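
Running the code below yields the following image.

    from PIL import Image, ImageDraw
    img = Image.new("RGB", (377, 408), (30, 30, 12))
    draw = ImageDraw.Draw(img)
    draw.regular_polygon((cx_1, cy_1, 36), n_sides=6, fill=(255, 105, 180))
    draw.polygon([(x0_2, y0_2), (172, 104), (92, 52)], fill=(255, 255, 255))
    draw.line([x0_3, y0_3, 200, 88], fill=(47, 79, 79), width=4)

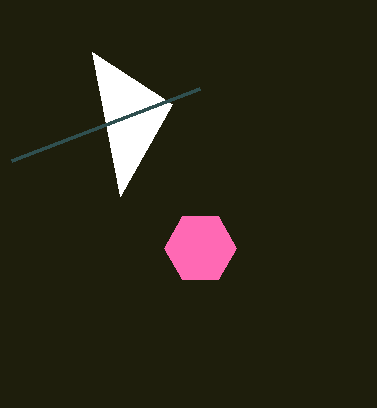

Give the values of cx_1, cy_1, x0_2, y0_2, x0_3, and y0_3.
cx_1 = 200, cy_1 = 248, x0_2 = 120, y0_2 = 196, x0_3 = 12, y0_3 = 160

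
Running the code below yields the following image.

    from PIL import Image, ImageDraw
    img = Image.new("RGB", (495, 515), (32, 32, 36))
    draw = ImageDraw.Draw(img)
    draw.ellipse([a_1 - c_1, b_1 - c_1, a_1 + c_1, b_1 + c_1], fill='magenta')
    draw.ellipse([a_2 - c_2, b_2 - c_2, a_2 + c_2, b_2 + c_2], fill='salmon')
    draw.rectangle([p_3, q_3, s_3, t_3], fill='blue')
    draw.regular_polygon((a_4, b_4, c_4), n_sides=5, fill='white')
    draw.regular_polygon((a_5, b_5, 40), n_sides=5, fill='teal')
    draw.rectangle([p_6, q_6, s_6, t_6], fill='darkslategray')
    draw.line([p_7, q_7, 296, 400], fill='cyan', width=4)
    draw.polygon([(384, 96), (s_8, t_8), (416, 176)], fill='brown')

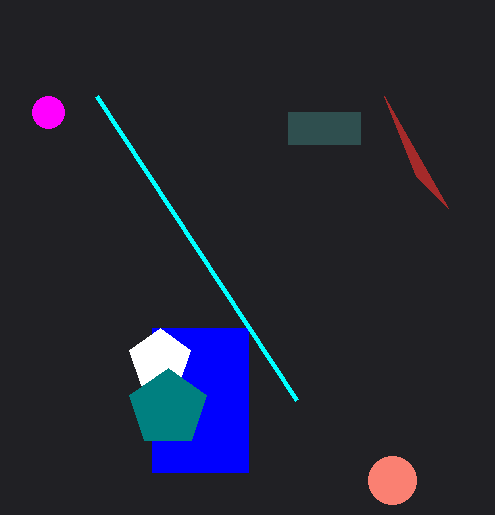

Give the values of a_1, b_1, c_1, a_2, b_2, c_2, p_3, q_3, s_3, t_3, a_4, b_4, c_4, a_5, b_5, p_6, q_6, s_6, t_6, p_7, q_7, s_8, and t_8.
a_1 = 48
b_1 = 112
c_1 = 16
a_2 = 392
b_2 = 480
c_2 = 24
p_3 = 152
q_3 = 328
s_3 = 248
t_3 = 472
a_4 = 160
b_4 = 360
c_4 = 32
a_5 = 168
b_5 = 408
p_6 = 288
q_6 = 112
s_6 = 360
t_6 = 144
p_7 = 96
q_7 = 96
s_8 = 448
t_8 = 208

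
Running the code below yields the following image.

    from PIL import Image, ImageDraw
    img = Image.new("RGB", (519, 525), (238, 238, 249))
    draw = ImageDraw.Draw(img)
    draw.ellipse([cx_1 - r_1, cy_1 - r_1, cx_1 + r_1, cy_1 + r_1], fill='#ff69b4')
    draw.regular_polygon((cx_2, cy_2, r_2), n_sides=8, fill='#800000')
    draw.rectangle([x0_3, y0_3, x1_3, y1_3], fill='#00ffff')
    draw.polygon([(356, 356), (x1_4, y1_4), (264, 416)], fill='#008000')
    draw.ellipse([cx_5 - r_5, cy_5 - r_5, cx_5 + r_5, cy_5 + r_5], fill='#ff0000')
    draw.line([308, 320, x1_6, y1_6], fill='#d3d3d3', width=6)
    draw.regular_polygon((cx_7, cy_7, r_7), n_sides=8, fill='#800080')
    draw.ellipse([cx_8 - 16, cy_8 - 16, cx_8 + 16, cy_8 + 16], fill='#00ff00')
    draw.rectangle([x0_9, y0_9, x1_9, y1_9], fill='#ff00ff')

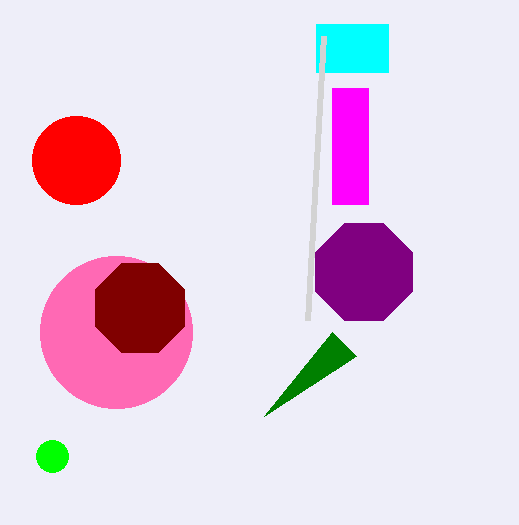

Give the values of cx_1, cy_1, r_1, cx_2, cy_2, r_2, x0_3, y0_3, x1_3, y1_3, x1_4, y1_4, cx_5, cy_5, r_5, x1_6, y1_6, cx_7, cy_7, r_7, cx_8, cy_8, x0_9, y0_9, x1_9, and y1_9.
cx_1 = 116; cy_1 = 332; r_1 = 76; cx_2 = 140; cy_2 = 308; r_2 = 48; x0_3 = 316; y0_3 = 24; x1_3 = 388; y1_3 = 72; x1_4 = 332; y1_4 = 332; cx_5 = 76; cy_5 = 160; r_5 = 44; x1_6 = 324; y1_6 = 36; cx_7 = 364; cy_7 = 272; r_7 = 52; cx_8 = 52; cy_8 = 456; x0_9 = 332; y0_9 = 88; x1_9 = 368; y1_9 = 204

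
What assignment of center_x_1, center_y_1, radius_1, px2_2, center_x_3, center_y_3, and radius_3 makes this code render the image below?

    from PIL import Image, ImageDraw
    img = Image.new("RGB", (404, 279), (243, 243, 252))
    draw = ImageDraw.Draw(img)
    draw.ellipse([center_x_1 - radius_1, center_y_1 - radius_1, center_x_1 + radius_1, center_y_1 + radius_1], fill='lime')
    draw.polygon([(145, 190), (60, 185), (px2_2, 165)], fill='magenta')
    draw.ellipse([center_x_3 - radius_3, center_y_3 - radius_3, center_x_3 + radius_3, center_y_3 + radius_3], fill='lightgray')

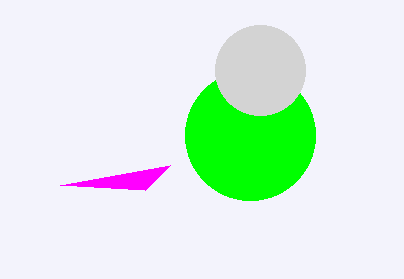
center_x_1 = 250, center_y_1 = 135, radius_1 = 65, px2_2 = 170, center_x_3 = 260, center_y_3 = 70, radius_3 = 45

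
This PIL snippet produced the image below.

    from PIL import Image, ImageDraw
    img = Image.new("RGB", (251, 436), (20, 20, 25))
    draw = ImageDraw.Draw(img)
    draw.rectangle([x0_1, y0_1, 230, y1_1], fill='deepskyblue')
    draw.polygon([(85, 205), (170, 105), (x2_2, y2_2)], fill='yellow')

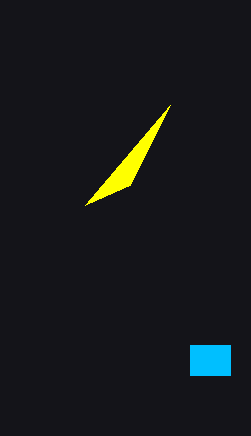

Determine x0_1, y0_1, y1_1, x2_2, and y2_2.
x0_1 = 190, y0_1 = 345, y1_1 = 375, x2_2 = 130, y2_2 = 185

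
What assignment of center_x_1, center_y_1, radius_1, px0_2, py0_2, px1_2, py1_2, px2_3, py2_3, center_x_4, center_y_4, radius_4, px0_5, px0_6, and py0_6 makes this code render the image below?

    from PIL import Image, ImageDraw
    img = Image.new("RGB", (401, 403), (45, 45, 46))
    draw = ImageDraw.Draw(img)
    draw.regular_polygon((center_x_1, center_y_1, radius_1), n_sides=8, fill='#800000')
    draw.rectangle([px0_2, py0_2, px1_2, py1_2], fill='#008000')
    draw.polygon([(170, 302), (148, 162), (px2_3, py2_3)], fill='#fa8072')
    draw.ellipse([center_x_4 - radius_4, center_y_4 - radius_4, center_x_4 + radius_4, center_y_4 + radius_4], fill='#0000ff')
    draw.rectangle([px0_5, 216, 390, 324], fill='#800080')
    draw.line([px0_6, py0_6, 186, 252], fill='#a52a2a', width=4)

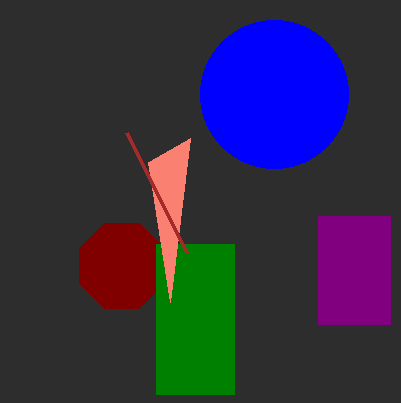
center_x_1 = 122, center_y_1 = 266, radius_1 = 46, px0_2 = 156, py0_2 = 244, px1_2 = 234, py1_2 = 394, px2_3 = 190, py2_3 = 138, center_x_4 = 274, center_y_4 = 94, radius_4 = 74, px0_5 = 318, px0_6 = 126, py0_6 = 132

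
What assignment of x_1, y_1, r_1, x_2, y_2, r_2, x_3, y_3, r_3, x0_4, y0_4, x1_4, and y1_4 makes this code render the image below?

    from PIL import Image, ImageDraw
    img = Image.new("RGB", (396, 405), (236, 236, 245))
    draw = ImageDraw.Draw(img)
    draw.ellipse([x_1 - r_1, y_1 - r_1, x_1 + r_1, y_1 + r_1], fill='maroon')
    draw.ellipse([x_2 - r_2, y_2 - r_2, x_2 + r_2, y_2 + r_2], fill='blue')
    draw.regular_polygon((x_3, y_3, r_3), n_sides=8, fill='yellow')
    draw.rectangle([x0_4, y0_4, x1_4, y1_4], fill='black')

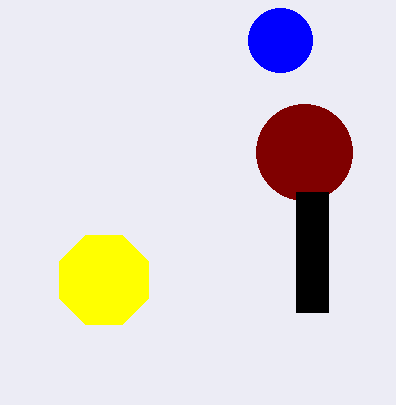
x_1 = 304; y_1 = 152; r_1 = 48; x_2 = 280; y_2 = 40; r_2 = 32; x_3 = 104; y_3 = 280; r_3 = 48; x0_4 = 296; y0_4 = 192; x1_4 = 328; y1_4 = 312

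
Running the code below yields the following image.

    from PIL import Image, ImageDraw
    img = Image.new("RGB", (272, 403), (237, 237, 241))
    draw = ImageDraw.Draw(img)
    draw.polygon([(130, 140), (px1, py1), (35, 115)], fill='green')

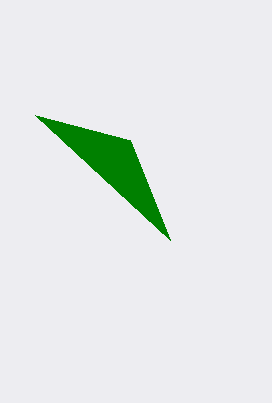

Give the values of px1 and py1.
px1 = 170
py1 = 240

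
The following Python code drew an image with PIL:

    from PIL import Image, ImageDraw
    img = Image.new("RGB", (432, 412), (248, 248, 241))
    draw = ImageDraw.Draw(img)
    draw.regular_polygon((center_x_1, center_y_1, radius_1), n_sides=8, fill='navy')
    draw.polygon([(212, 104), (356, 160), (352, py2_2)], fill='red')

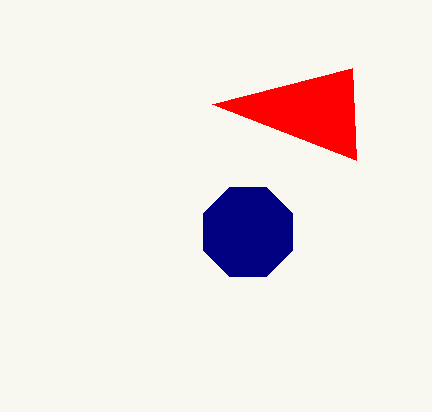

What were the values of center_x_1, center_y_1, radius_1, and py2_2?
center_x_1 = 248, center_y_1 = 232, radius_1 = 48, py2_2 = 68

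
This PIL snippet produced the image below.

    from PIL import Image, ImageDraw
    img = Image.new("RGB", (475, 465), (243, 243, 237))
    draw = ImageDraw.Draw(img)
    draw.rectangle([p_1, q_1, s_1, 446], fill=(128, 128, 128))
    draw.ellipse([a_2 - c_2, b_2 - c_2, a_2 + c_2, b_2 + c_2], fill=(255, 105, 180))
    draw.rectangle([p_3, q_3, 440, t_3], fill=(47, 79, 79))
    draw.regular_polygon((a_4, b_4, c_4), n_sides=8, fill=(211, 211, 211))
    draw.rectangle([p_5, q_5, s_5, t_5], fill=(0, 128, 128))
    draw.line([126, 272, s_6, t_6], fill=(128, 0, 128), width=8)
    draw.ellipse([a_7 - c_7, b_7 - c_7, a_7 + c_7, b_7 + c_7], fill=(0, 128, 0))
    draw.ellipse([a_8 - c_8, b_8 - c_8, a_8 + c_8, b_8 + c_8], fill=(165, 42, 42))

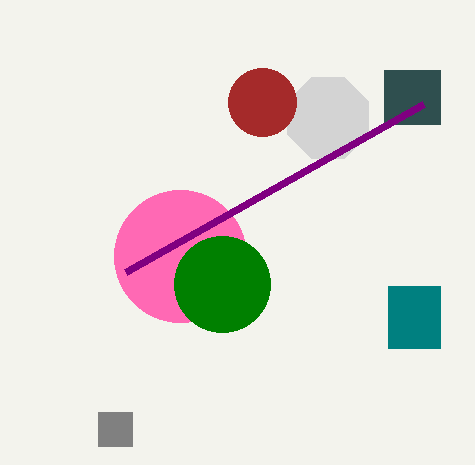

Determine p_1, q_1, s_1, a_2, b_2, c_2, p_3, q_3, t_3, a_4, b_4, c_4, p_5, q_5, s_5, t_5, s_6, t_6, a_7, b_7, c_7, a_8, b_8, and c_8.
p_1 = 98
q_1 = 412
s_1 = 132
a_2 = 180
b_2 = 256
c_2 = 66
p_3 = 384
q_3 = 70
t_3 = 124
a_4 = 328
b_4 = 118
c_4 = 44
p_5 = 388
q_5 = 286
s_5 = 440
t_5 = 348
s_6 = 424
t_6 = 104
a_7 = 222
b_7 = 284
c_7 = 48
a_8 = 262
b_8 = 102
c_8 = 34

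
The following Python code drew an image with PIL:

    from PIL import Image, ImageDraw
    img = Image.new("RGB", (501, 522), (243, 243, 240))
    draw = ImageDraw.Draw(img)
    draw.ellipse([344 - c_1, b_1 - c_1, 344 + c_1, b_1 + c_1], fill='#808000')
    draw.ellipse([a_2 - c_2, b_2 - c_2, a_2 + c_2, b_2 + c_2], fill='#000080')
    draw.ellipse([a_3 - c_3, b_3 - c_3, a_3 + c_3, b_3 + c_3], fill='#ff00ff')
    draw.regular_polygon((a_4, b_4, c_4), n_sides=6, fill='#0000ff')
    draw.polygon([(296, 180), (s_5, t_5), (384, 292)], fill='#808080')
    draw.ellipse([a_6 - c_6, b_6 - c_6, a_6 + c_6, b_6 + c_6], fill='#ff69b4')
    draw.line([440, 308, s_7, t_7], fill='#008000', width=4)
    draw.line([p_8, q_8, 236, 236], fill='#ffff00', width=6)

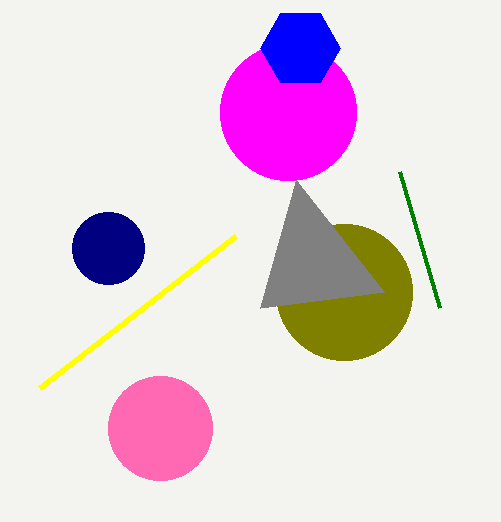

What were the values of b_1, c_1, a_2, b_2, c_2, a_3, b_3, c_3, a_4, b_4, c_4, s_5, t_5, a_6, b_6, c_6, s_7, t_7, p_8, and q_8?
b_1 = 292; c_1 = 68; a_2 = 108; b_2 = 248; c_2 = 36; a_3 = 288; b_3 = 112; c_3 = 68; a_4 = 300; b_4 = 48; c_4 = 40; s_5 = 260; t_5 = 308; a_6 = 160; b_6 = 428; c_6 = 52; s_7 = 400; t_7 = 172; p_8 = 40; q_8 = 388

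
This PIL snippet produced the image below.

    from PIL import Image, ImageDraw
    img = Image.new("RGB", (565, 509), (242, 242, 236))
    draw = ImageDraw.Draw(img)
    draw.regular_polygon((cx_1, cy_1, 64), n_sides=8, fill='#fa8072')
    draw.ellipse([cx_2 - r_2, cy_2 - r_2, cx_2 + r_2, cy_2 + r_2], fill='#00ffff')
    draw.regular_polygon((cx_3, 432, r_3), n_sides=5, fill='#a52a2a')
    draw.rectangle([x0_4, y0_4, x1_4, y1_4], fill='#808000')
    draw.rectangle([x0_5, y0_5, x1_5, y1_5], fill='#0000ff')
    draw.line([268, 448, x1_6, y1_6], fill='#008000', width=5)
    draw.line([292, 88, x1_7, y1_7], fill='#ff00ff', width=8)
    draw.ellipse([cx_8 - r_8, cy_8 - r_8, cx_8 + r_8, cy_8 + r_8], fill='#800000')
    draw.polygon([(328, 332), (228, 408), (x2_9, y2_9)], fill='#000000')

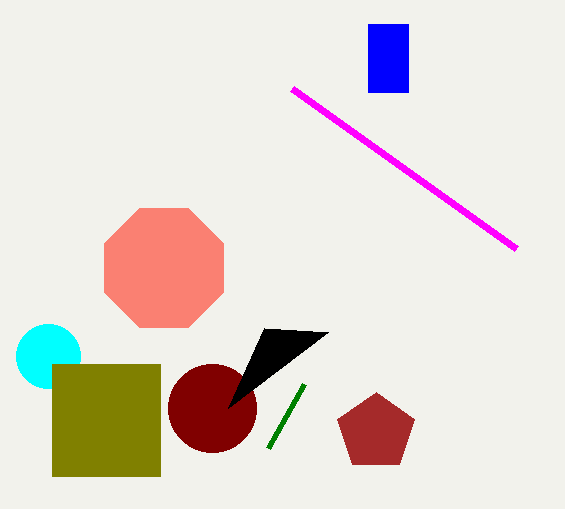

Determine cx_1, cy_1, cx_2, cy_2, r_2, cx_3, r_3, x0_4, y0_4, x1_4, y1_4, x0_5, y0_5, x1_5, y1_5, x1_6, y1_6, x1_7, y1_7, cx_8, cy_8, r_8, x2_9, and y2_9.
cx_1 = 164
cy_1 = 268
cx_2 = 48
cy_2 = 356
r_2 = 32
cx_3 = 376
r_3 = 40
x0_4 = 52
y0_4 = 364
x1_4 = 160
y1_4 = 476
x0_5 = 368
y0_5 = 24
x1_5 = 408
y1_5 = 92
x1_6 = 304
y1_6 = 384
x1_7 = 516
y1_7 = 248
cx_8 = 212
cy_8 = 408
r_8 = 44
x2_9 = 264
y2_9 = 328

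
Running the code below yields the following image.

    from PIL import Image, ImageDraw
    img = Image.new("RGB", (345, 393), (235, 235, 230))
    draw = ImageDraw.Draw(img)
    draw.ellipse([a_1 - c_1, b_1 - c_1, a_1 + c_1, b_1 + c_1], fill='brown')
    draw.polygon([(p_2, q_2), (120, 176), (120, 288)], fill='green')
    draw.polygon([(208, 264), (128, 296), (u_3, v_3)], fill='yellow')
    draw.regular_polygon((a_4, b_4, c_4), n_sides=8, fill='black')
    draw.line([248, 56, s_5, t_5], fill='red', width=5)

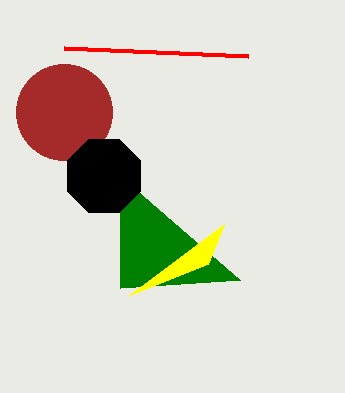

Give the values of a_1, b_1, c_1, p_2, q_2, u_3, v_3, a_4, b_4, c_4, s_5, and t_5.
a_1 = 64
b_1 = 112
c_1 = 48
p_2 = 240
q_2 = 280
u_3 = 224
v_3 = 224
a_4 = 104
b_4 = 176
c_4 = 40
s_5 = 64
t_5 = 48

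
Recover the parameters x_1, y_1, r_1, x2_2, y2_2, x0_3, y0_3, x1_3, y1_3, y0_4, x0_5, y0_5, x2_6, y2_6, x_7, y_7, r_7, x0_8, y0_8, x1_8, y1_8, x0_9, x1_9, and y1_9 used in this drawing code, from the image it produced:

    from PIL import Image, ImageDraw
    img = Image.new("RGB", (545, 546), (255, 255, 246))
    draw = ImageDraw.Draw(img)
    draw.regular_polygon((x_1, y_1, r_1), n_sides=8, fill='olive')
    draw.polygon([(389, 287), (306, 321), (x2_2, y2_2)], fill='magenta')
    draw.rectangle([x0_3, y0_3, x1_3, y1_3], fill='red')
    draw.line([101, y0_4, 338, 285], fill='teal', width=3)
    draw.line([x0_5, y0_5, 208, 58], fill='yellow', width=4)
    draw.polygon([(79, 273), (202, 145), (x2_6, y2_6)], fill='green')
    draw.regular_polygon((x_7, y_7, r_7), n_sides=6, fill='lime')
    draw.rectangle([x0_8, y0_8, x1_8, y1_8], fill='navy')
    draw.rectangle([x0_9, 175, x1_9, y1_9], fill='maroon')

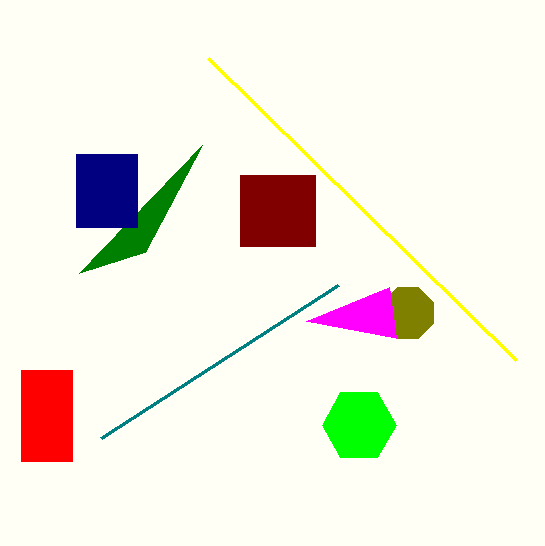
x_1 = 408, y_1 = 313, r_1 = 28, x2_2 = 396, y2_2 = 338, x0_3 = 21, y0_3 = 370, x1_3 = 72, y1_3 = 461, y0_4 = 438, x0_5 = 516, y0_5 = 360, x2_6 = 145, y2_6 = 252, x_7 = 359, y_7 = 425, r_7 = 37, x0_8 = 76, y0_8 = 154, x1_8 = 137, y1_8 = 227, x0_9 = 240, x1_9 = 315, y1_9 = 246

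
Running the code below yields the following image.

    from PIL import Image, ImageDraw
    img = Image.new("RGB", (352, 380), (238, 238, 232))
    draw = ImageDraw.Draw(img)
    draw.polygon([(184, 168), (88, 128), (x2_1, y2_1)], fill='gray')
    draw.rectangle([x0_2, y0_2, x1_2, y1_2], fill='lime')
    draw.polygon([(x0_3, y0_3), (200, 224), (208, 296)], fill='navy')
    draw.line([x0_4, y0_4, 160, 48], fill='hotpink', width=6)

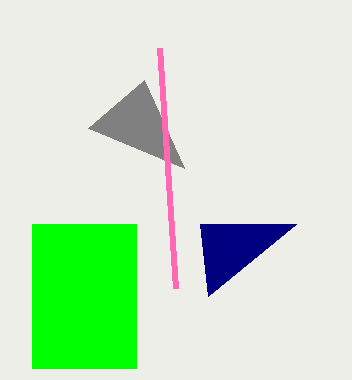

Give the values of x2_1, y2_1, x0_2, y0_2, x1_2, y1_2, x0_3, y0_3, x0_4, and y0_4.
x2_1 = 144, y2_1 = 80, x0_2 = 32, y0_2 = 224, x1_2 = 136, y1_2 = 368, x0_3 = 296, y0_3 = 224, x0_4 = 176, y0_4 = 288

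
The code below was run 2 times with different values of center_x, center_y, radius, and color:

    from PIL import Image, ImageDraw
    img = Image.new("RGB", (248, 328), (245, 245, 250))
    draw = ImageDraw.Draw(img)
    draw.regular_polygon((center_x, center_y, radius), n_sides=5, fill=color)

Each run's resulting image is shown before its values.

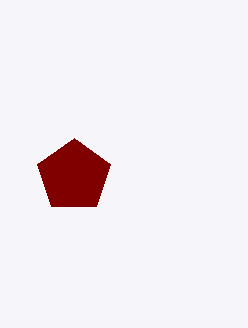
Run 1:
center_x = 74, center_y = 176, radius = 38, color = 'maroon'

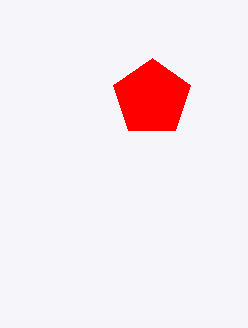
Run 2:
center_x = 152, center_y = 98, radius = 40, color = 'red'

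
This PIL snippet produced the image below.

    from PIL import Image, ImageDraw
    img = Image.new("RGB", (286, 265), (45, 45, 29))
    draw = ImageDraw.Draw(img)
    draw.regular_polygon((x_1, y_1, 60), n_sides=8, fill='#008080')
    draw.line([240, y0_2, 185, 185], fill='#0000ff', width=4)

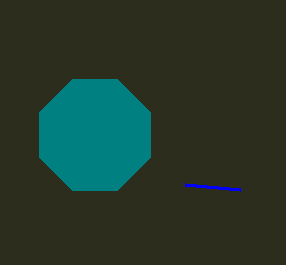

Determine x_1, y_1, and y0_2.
x_1 = 95, y_1 = 135, y0_2 = 190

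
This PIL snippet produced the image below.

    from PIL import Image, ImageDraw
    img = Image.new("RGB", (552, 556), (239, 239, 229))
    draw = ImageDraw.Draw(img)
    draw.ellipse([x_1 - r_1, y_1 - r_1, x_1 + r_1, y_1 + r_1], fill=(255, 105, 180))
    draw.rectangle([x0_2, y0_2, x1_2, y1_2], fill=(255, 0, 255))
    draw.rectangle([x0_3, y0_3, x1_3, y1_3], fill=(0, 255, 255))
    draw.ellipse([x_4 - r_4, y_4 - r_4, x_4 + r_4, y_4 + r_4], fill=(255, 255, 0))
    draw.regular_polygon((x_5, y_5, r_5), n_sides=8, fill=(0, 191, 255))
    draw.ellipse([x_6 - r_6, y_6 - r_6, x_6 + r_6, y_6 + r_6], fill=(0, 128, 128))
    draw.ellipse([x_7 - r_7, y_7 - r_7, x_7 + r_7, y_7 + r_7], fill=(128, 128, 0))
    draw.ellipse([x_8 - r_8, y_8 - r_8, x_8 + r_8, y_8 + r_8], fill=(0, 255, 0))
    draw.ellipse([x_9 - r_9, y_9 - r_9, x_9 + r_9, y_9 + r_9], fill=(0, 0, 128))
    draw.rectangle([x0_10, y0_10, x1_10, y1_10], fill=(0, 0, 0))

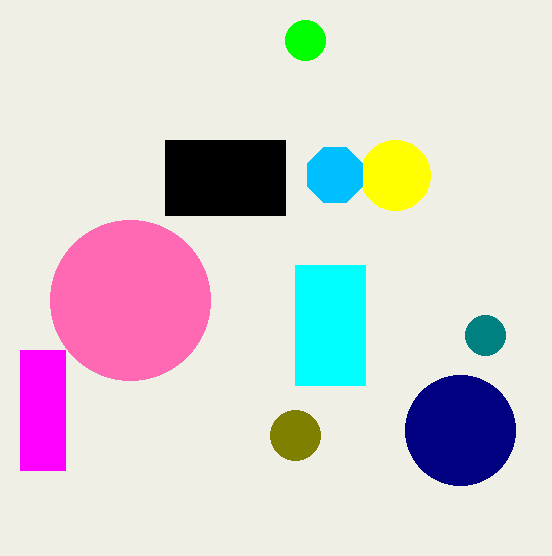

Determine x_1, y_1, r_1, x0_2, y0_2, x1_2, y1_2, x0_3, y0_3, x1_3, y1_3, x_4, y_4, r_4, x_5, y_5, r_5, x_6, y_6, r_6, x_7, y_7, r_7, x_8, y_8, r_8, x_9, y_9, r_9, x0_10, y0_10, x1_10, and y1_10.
x_1 = 130; y_1 = 300; r_1 = 80; x0_2 = 20; y0_2 = 350; x1_2 = 65; y1_2 = 470; x0_3 = 295; y0_3 = 265; x1_3 = 365; y1_3 = 385; x_4 = 395; y_4 = 175; r_4 = 35; x_5 = 335; y_5 = 175; r_5 = 30; x_6 = 485; y_6 = 335; r_6 = 20; x_7 = 295; y_7 = 435; r_7 = 25; x_8 = 305; y_8 = 40; r_8 = 20; x_9 = 460; y_9 = 430; r_9 = 55; x0_10 = 165; y0_10 = 140; x1_10 = 285; y1_10 = 215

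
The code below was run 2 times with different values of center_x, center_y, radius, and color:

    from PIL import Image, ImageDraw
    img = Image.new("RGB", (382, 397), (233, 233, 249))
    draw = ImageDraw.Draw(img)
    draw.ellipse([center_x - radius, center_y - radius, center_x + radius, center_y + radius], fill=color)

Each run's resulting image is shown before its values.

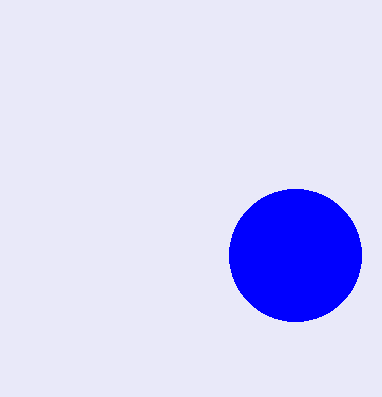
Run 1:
center_x = 295; center_y = 255; radius = 66; color = 'blue'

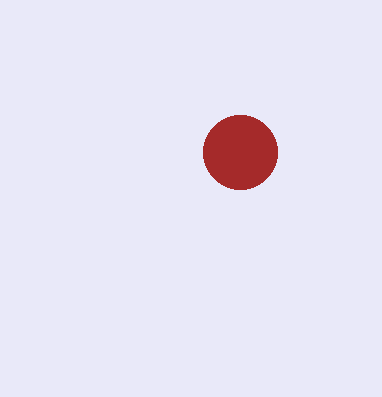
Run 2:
center_x = 240
center_y = 152
radius = 37
color = 'brown'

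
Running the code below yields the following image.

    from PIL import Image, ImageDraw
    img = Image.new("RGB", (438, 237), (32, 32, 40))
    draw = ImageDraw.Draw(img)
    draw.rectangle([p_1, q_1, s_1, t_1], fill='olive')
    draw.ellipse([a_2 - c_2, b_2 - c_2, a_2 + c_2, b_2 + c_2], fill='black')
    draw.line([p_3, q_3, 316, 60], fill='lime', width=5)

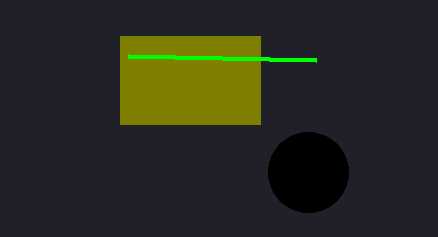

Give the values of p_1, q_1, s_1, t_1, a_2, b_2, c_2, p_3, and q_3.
p_1 = 120; q_1 = 36; s_1 = 260; t_1 = 124; a_2 = 308; b_2 = 172; c_2 = 40; p_3 = 128; q_3 = 56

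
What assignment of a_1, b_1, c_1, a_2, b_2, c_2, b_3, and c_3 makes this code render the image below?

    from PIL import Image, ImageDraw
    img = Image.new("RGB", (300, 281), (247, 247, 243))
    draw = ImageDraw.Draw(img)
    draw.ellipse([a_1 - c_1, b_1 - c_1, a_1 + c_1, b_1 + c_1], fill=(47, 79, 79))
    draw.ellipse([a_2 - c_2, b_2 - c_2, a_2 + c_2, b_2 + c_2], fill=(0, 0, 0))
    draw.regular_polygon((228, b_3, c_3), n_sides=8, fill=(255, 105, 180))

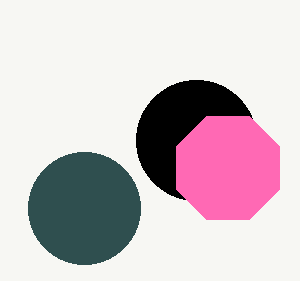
a_1 = 84
b_1 = 208
c_1 = 56
a_2 = 196
b_2 = 140
c_2 = 60
b_3 = 168
c_3 = 56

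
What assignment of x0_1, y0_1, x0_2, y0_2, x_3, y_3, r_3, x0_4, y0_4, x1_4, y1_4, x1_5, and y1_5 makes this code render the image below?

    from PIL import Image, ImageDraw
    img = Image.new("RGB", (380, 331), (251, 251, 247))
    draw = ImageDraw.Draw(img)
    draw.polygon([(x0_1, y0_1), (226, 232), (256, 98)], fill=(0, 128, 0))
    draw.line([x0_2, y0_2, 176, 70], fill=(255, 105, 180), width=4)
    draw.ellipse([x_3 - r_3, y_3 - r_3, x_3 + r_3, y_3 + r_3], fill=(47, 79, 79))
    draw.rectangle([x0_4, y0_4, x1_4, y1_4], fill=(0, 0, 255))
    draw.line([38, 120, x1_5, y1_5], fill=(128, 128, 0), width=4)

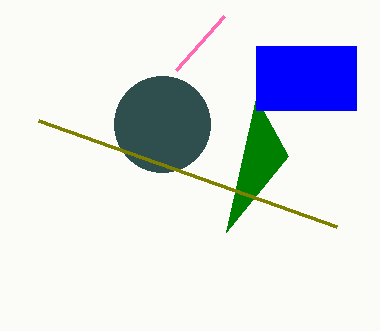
x0_1 = 288, y0_1 = 156, x0_2 = 224, y0_2 = 16, x_3 = 162, y_3 = 124, r_3 = 48, x0_4 = 256, y0_4 = 46, x1_4 = 356, y1_4 = 110, x1_5 = 336, y1_5 = 226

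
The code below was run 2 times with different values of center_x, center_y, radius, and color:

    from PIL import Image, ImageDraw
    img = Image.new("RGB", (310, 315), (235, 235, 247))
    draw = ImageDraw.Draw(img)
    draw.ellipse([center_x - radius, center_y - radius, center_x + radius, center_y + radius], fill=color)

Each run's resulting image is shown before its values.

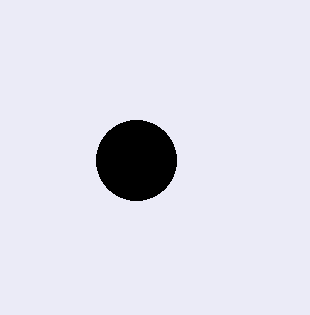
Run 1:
center_x = 136; center_y = 160; radius = 40; color = 'black'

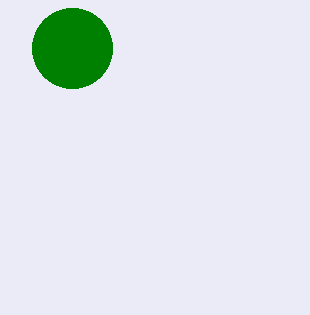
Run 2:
center_x = 72; center_y = 48; radius = 40; color = 'green'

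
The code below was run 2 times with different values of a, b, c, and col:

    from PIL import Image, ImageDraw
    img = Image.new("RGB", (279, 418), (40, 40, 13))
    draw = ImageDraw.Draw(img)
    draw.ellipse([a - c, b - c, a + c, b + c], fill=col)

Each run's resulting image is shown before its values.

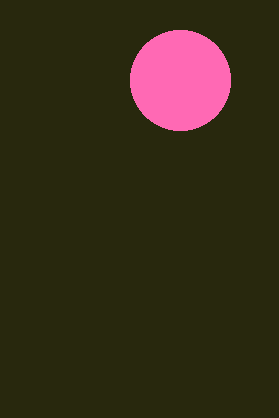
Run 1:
a = 180, b = 80, c = 50, col = 'hotpink'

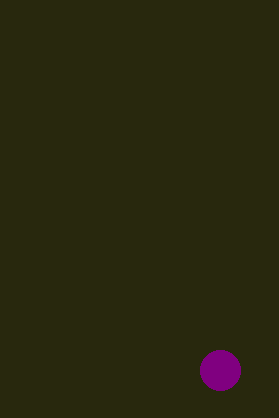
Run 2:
a = 220, b = 370, c = 20, col = 'purple'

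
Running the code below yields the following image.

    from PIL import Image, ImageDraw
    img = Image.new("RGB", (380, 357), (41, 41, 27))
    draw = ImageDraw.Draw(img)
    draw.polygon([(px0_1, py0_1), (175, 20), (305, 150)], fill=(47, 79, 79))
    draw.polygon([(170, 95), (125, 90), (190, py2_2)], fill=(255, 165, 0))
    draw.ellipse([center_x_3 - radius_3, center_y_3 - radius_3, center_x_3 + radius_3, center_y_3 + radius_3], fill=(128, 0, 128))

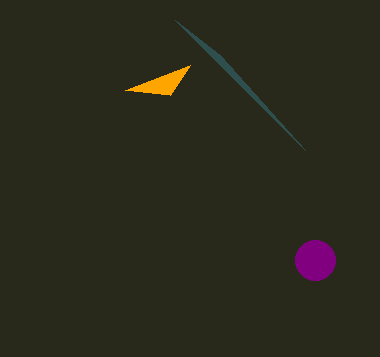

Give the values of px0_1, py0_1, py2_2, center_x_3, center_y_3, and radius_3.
px0_1 = 220
py0_1 = 55
py2_2 = 65
center_x_3 = 315
center_y_3 = 260
radius_3 = 20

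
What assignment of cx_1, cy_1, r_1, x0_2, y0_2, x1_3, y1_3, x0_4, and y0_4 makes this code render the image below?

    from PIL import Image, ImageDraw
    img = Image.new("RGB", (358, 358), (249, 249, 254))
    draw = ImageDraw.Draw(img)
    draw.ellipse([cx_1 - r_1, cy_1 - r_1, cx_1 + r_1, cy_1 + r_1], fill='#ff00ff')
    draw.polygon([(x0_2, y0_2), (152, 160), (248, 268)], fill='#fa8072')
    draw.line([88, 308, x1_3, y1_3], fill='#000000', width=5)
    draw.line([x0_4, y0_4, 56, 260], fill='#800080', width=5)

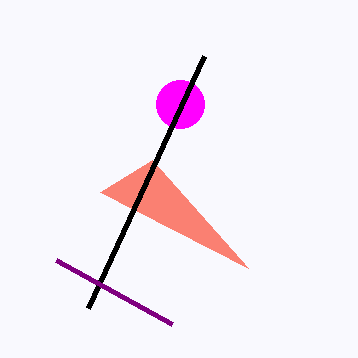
cx_1 = 180, cy_1 = 104, r_1 = 24, x0_2 = 100, y0_2 = 192, x1_3 = 204, y1_3 = 56, x0_4 = 172, y0_4 = 324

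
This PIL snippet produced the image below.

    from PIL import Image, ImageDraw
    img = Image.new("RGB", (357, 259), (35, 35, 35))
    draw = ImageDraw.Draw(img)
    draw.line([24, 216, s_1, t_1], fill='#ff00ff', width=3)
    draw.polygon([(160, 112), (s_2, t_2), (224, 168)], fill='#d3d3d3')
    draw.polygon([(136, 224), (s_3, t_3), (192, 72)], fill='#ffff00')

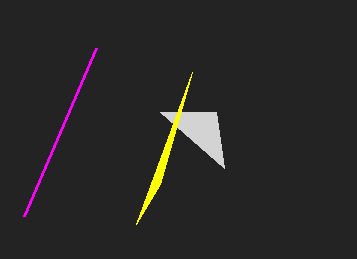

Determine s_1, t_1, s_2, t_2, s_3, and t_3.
s_1 = 96
t_1 = 48
s_2 = 216
t_2 = 112
s_3 = 160
t_3 = 184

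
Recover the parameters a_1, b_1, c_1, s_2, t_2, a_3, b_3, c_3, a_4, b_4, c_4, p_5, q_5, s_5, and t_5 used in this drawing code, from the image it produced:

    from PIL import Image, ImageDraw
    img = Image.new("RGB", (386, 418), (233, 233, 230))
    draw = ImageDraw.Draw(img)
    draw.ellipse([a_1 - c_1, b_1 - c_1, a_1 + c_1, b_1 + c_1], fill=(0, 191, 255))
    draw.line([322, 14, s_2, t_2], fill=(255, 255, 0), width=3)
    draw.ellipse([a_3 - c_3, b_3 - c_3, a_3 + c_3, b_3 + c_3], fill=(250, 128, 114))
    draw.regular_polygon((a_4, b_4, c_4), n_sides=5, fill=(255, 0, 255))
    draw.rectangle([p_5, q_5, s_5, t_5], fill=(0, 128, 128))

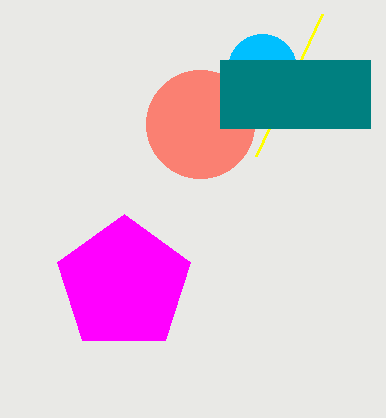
a_1 = 262
b_1 = 68
c_1 = 34
s_2 = 256
t_2 = 156
a_3 = 200
b_3 = 124
c_3 = 54
a_4 = 124
b_4 = 284
c_4 = 70
p_5 = 220
q_5 = 60
s_5 = 370
t_5 = 128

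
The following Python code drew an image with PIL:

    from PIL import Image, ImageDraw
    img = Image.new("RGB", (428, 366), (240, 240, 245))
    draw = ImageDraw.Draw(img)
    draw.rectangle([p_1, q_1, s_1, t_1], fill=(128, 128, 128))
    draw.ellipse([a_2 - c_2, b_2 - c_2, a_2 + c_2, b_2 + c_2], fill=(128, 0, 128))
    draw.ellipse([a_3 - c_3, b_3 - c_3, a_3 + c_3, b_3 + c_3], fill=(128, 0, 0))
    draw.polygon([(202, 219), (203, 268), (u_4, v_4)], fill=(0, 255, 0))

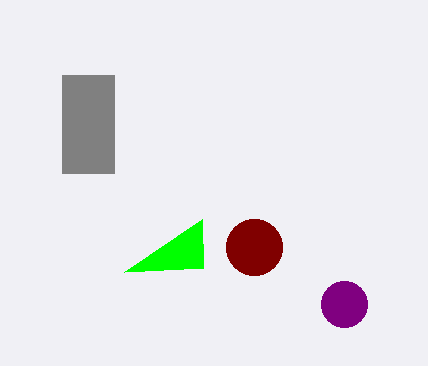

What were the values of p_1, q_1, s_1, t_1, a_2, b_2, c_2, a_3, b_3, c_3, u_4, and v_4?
p_1 = 62
q_1 = 75
s_1 = 114
t_1 = 173
a_2 = 344
b_2 = 304
c_2 = 23
a_3 = 254
b_3 = 247
c_3 = 28
u_4 = 124
v_4 = 272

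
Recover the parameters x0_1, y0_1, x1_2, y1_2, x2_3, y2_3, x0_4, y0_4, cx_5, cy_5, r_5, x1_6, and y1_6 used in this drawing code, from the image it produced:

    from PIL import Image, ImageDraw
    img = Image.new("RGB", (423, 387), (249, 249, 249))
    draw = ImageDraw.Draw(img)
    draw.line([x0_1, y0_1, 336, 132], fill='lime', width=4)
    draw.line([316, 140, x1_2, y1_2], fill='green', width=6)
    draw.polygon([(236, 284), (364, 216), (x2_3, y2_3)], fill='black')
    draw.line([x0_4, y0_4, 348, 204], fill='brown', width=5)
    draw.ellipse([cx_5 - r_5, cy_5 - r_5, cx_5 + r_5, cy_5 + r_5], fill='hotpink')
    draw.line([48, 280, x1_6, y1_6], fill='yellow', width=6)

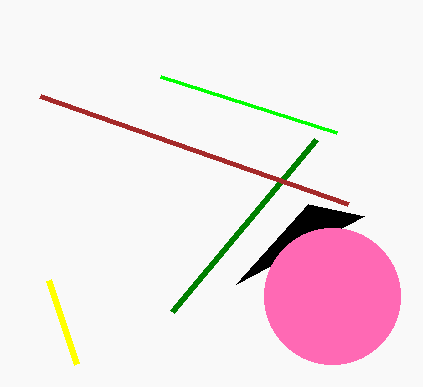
x0_1 = 160; y0_1 = 76; x1_2 = 172; y1_2 = 312; x2_3 = 308; y2_3 = 204; x0_4 = 40; y0_4 = 96; cx_5 = 332; cy_5 = 296; r_5 = 68; x1_6 = 76; y1_6 = 364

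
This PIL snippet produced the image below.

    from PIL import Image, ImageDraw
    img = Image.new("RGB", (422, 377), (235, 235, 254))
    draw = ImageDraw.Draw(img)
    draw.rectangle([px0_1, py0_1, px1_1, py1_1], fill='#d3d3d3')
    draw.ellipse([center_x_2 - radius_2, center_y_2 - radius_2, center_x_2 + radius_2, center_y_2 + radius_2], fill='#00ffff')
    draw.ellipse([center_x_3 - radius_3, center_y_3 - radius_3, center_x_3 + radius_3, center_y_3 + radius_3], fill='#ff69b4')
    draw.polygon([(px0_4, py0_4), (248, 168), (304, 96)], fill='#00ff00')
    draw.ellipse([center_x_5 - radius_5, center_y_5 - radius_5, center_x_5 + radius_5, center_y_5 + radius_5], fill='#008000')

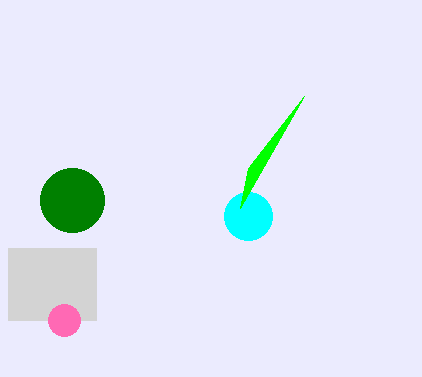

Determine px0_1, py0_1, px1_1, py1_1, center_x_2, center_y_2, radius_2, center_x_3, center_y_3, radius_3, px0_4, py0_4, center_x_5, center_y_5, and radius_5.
px0_1 = 8
py0_1 = 248
px1_1 = 96
py1_1 = 320
center_x_2 = 248
center_y_2 = 216
radius_2 = 24
center_x_3 = 64
center_y_3 = 320
radius_3 = 16
px0_4 = 240
py0_4 = 208
center_x_5 = 72
center_y_5 = 200
radius_5 = 32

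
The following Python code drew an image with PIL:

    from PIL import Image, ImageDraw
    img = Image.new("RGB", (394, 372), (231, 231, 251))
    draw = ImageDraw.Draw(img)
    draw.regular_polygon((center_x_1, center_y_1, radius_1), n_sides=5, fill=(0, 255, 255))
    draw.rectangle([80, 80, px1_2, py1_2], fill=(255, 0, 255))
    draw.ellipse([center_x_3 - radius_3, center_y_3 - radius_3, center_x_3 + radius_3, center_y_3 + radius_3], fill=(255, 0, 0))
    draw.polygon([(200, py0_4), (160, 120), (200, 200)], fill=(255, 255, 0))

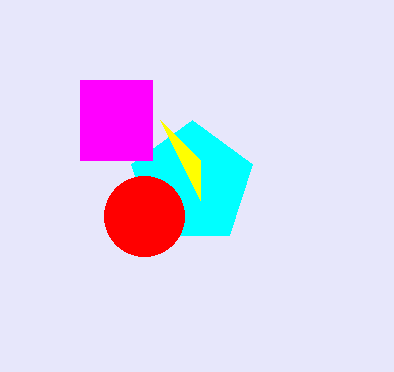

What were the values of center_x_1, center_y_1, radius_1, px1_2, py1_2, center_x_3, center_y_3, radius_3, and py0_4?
center_x_1 = 192
center_y_1 = 184
radius_1 = 64
px1_2 = 152
py1_2 = 160
center_x_3 = 144
center_y_3 = 216
radius_3 = 40
py0_4 = 160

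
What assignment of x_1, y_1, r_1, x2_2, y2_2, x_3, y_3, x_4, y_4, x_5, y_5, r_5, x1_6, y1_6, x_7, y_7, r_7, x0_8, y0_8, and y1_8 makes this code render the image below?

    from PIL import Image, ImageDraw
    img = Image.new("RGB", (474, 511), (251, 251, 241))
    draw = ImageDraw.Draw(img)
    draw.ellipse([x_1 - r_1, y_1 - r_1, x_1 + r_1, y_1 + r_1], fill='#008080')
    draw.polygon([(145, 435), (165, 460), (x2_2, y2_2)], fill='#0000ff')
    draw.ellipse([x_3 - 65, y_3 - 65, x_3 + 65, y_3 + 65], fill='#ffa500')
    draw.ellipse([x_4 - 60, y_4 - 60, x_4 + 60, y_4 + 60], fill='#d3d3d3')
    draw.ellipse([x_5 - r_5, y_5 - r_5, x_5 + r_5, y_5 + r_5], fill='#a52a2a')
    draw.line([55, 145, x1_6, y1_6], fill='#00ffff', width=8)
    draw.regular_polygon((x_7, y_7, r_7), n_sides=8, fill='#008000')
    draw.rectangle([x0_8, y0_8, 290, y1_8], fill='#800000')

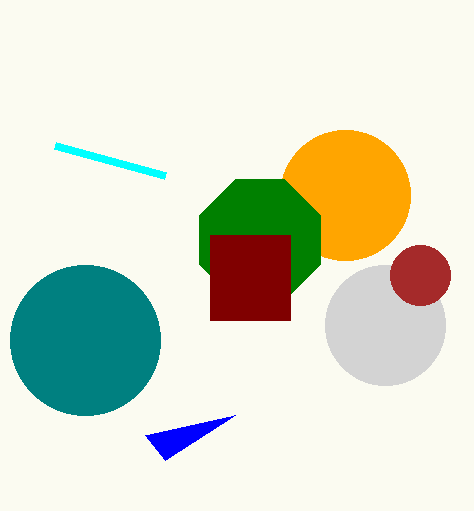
x_1 = 85, y_1 = 340, r_1 = 75, x2_2 = 235, y2_2 = 415, x_3 = 345, y_3 = 195, x_4 = 385, y_4 = 325, x_5 = 420, y_5 = 275, r_5 = 30, x1_6 = 165, y1_6 = 175, x_7 = 260, y_7 = 240, r_7 = 65, x0_8 = 210, y0_8 = 235, y1_8 = 320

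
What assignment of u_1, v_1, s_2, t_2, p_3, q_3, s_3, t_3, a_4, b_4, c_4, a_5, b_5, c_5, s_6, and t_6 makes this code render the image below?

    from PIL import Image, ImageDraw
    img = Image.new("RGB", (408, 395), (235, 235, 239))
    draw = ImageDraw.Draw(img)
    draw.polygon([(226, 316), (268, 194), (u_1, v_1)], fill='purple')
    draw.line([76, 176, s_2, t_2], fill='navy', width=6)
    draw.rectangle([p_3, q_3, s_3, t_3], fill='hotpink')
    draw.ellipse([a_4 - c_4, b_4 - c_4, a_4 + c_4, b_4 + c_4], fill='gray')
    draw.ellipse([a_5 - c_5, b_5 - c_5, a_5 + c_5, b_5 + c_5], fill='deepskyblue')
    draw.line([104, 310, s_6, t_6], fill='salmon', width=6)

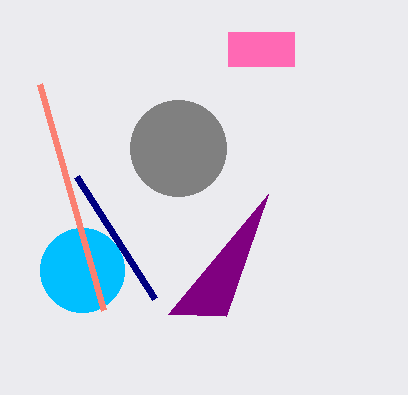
u_1 = 168; v_1 = 314; s_2 = 154; t_2 = 298; p_3 = 228; q_3 = 32; s_3 = 294; t_3 = 66; a_4 = 178; b_4 = 148; c_4 = 48; a_5 = 82; b_5 = 270; c_5 = 42; s_6 = 40; t_6 = 84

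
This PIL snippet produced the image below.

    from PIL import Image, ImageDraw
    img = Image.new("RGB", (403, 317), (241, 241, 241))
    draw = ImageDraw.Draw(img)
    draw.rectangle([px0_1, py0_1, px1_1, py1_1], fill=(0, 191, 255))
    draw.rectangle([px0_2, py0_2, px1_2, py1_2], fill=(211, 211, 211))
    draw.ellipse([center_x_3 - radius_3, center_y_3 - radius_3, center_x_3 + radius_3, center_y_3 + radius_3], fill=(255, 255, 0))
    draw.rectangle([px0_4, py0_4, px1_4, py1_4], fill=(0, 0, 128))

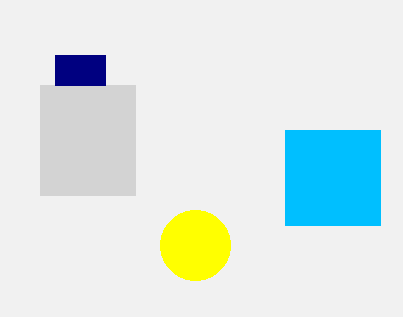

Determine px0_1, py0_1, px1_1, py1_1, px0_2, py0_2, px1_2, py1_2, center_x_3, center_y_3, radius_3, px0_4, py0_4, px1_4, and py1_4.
px0_1 = 285; py0_1 = 130; px1_1 = 380; py1_1 = 225; px0_2 = 40; py0_2 = 85; px1_2 = 135; py1_2 = 195; center_x_3 = 195; center_y_3 = 245; radius_3 = 35; px0_4 = 55; py0_4 = 55; px1_4 = 105; py1_4 = 85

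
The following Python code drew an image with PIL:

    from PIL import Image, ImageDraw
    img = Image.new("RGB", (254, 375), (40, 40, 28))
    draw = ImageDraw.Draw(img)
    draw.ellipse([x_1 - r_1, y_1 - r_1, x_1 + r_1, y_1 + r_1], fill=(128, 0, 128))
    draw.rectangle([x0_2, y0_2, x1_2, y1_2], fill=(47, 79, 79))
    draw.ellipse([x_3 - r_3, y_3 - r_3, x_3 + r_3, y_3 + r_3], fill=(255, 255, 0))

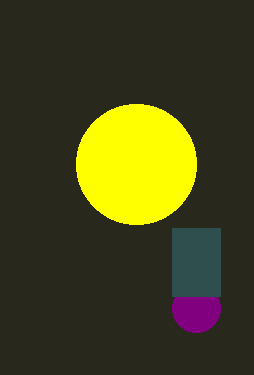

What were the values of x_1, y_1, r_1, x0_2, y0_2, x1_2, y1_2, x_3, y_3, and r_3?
x_1 = 196; y_1 = 308; r_1 = 24; x0_2 = 172; y0_2 = 228; x1_2 = 220; y1_2 = 296; x_3 = 136; y_3 = 164; r_3 = 60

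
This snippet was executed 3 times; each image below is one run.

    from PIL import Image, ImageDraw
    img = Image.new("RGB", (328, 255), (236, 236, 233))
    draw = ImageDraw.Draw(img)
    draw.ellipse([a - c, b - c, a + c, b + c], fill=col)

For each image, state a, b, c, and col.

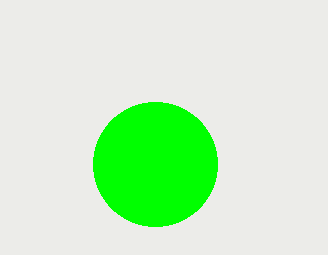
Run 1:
a = 155
b = 164
c = 62
col = 'lime'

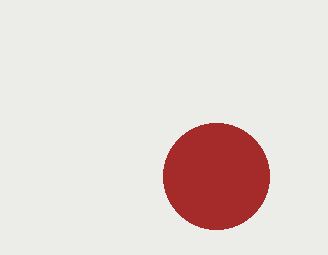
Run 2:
a = 216; b = 176; c = 53; col = 'brown'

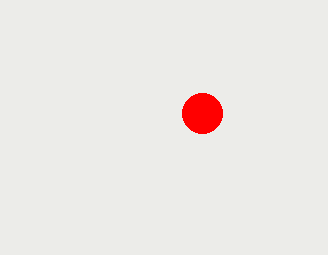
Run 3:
a = 202
b = 113
c = 20
col = 'red'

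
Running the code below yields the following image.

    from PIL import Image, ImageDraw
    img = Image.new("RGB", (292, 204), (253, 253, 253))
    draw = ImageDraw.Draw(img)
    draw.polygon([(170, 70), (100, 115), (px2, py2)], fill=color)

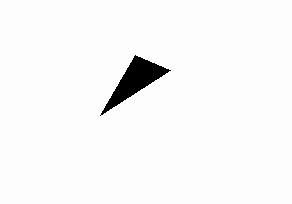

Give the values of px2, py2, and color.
px2 = 135
py2 = 55
color = 'black'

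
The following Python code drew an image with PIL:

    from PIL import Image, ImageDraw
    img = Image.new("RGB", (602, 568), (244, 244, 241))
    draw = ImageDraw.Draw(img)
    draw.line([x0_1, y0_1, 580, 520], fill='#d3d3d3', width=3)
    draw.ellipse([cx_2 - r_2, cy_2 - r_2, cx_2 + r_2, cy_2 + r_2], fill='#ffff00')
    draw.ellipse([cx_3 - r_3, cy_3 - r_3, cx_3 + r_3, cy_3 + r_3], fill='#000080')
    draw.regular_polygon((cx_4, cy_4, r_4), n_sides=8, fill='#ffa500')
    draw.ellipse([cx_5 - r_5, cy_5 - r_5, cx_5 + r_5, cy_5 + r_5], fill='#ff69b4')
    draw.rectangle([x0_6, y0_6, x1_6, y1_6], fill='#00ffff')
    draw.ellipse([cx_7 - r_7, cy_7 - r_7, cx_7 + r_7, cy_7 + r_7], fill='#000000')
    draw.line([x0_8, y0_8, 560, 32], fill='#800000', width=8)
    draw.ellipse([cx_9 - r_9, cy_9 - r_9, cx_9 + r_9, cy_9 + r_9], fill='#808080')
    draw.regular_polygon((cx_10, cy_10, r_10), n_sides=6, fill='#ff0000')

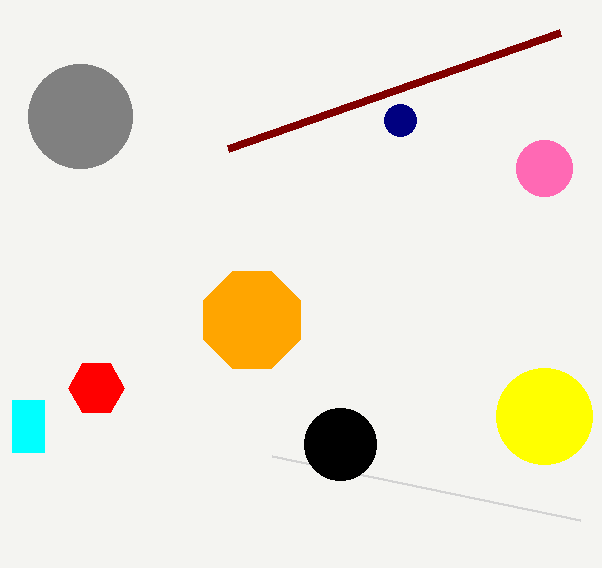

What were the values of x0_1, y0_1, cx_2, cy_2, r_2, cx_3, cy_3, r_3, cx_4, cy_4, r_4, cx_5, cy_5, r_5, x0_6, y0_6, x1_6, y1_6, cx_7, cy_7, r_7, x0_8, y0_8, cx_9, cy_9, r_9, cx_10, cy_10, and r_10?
x0_1 = 272
y0_1 = 456
cx_2 = 544
cy_2 = 416
r_2 = 48
cx_3 = 400
cy_3 = 120
r_3 = 16
cx_4 = 252
cy_4 = 320
r_4 = 52
cx_5 = 544
cy_5 = 168
r_5 = 28
x0_6 = 12
y0_6 = 400
x1_6 = 44
y1_6 = 452
cx_7 = 340
cy_7 = 444
r_7 = 36
x0_8 = 228
y0_8 = 148
cx_9 = 80
cy_9 = 116
r_9 = 52
cx_10 = 96
cy_10 = 388
r_10 = 28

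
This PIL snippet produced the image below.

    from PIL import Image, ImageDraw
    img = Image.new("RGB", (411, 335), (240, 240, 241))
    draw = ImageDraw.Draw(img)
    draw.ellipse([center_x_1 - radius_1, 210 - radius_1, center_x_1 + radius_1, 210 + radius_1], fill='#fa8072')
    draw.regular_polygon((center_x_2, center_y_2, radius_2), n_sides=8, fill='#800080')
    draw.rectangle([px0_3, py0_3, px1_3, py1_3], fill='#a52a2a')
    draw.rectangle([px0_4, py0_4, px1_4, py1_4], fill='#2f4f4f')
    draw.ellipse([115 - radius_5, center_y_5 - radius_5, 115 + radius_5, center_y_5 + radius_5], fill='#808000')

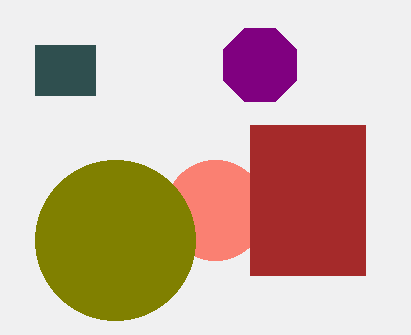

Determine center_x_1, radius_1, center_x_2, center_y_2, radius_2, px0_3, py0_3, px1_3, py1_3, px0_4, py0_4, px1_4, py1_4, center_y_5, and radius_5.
center_x_1 = 215
radius_1 = 50
center_x_2 = 260
center_y_2 = 65
radius_2 = 40
px0_3 = 250
py0_3 = 125
px1_3 = 365
py1_3 = 275
px0_4 = 35
py0_4 = 45
px1_4 = 95
py1_4 = 95
center_y_5 = 240
radius_5 = 80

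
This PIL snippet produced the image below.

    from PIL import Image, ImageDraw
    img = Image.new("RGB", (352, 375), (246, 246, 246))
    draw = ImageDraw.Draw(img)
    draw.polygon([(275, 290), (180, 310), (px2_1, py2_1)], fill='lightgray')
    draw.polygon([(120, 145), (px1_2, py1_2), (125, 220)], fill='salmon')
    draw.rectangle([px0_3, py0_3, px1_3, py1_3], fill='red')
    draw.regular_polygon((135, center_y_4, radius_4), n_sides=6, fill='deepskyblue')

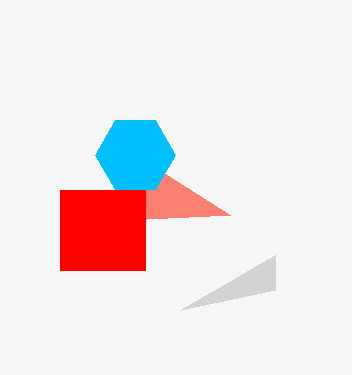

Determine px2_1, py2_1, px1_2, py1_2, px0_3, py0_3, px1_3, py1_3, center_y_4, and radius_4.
px2_1 = 275; py2_1 = 255; px1_2 = 230; py1_2 = 215; px0_3 = 60; py0_3 = 190; px1_3 = 145; py1_3 = 270; center_y_4 = 155; radius_4 = 40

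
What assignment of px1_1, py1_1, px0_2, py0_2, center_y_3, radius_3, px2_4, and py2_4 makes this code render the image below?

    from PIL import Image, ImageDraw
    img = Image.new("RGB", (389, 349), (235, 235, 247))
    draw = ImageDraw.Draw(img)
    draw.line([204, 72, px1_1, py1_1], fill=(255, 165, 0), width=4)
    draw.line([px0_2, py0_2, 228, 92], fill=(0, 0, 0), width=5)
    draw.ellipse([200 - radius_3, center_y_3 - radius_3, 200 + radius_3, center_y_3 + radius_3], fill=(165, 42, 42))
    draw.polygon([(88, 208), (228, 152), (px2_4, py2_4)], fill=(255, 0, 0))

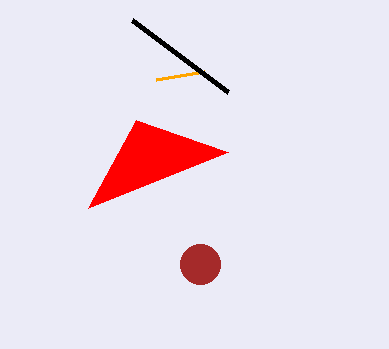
px1_1 = 156
py1_1 = 80
px0_2 = 132
py0_2 = 20
center_y_3 = 264
radius_3 = 20
px2_4 = 136
py2_4 = 120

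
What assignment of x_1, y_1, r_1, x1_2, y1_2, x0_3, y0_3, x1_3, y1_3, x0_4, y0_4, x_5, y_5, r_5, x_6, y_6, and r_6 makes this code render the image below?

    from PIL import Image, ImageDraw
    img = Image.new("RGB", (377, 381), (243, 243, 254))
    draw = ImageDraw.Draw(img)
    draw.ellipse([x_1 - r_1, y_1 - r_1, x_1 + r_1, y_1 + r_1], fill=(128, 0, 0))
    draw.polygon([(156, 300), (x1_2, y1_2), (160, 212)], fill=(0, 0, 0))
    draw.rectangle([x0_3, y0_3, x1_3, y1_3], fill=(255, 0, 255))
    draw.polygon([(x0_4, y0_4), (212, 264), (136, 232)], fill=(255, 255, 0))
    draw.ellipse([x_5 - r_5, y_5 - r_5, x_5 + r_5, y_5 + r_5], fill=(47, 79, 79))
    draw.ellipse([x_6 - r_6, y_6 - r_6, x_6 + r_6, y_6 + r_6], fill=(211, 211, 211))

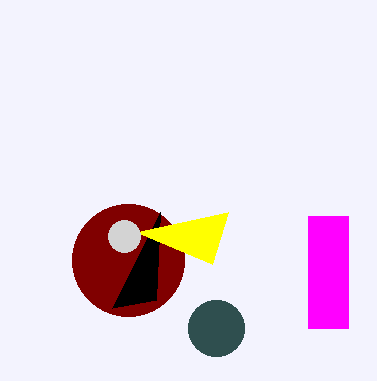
x_1 = 128; y_1 = 260; r_1 = 56; x1_2 = 112; y1_2 = 308; x0_3 = 308; y0_3 = 216; x1_3 = 348; y1_3 = 328; x0_4 = 228; y0_4 = 212; x_5 = 216; y_5 = 328; r_5 = 28; x_6 = 124; y_6 = 236; r_6 = 16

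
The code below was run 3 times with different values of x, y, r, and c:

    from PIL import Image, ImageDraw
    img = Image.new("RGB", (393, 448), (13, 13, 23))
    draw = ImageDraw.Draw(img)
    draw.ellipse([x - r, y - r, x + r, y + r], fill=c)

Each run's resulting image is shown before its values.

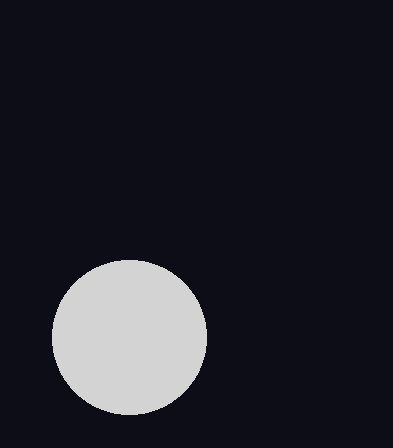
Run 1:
x = 129
y = 337
r = 77
c = 'lightgray'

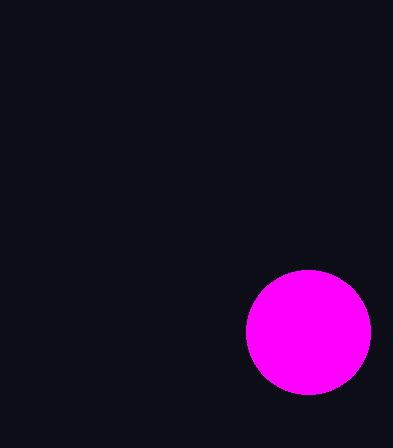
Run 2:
x = 308
y = 332
r = 62
c = 'magenta'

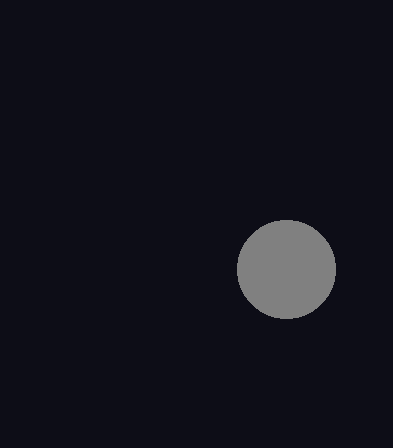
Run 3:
x = 286; y = 269; r = 49; c = 'gray'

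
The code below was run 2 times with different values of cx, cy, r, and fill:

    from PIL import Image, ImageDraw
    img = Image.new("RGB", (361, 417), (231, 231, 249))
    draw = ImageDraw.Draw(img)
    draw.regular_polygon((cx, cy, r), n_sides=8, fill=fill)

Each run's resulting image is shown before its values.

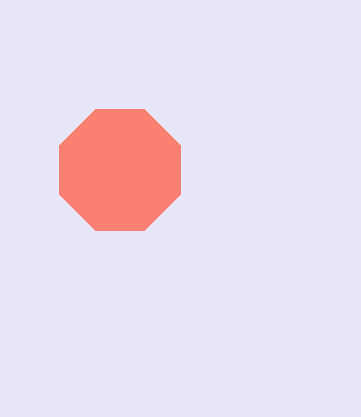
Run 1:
cx = 120; cy = 170; r = 65; fill = 'salmon'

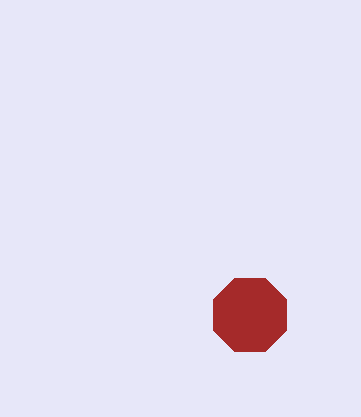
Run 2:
cx = 250
cy = 315
r = 40
fill = 'brown'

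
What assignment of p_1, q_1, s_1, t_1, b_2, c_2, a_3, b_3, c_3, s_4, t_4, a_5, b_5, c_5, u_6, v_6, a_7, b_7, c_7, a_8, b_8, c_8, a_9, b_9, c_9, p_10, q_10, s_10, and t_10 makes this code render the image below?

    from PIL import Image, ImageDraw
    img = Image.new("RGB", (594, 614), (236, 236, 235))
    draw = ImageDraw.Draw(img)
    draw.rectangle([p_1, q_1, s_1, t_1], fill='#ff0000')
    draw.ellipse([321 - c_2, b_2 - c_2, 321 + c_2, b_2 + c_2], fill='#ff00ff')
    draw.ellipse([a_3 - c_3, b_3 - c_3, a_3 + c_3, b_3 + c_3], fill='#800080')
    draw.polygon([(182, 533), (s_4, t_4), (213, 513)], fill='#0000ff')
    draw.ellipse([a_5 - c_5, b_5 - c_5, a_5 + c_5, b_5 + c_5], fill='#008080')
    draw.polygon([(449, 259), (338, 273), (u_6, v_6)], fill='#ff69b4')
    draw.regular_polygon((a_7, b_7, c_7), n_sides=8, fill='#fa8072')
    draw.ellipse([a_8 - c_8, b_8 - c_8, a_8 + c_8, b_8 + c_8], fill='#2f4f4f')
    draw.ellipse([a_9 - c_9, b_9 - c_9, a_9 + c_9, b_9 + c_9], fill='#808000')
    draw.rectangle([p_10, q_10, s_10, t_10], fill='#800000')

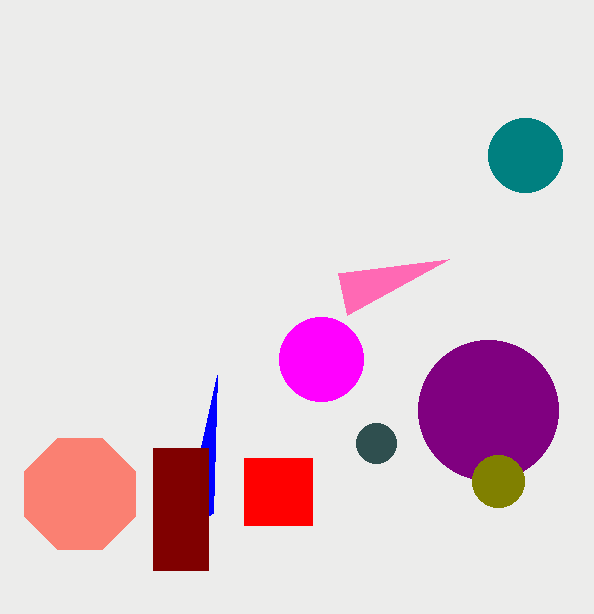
p_1 = 244; q_1 = 458; s_1 = 312; t_1 = 525; b_2 = 359; c_2 = 42; a_3 = 488; b_3 = 410; c_3 = 70; s_4 = 217; t_4 = 375; a_5 = 525; b_5 = 155; c_5 = 37; u_6 = 347; v_6 = 315; a_7 = 80; b_7 = 494; c_7 = 60; a_8 = 376; b_8 = 443; c_8 = 20; a_9 = 498; b_9 = 481; c_9 = 26; p_10 = 153; q_10 = 448; s_10 = 208; t_10 = 570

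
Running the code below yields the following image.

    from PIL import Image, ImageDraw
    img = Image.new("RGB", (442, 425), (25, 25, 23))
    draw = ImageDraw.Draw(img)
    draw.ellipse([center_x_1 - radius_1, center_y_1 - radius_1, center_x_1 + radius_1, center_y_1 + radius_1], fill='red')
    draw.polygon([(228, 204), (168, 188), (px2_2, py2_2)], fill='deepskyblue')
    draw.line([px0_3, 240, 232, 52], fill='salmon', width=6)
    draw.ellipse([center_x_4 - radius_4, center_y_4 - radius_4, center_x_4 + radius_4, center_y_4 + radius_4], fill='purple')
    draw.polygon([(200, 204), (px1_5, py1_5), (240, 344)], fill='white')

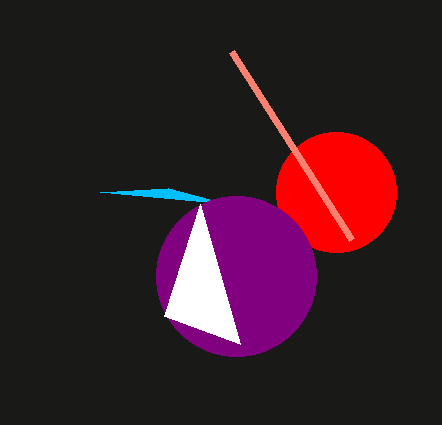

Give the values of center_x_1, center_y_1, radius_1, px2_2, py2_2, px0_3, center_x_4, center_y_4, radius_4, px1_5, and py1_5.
center_x_1 = 336
center_y_1 = 192
radius_1 = 60
px2_2 = 100
py2_2 = 192
px0_3 = 352
center_x_4 = 236
center_y_4 = 276
radius_4 = 80
px1_5 = 164
py1_5 = 316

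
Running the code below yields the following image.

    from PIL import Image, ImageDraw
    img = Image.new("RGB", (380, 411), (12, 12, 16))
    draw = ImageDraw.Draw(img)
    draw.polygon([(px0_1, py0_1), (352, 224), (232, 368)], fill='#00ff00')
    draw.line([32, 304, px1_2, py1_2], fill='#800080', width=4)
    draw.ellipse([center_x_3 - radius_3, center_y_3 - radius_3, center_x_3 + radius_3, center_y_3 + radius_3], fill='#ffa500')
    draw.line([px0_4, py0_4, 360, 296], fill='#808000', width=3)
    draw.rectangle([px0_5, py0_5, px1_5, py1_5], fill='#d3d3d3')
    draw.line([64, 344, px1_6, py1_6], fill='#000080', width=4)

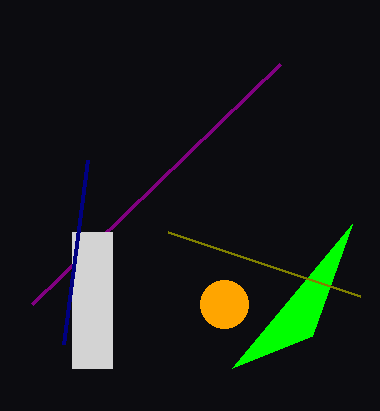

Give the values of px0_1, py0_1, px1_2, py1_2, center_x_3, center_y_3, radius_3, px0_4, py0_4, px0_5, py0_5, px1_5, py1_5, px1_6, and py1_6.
px0_1 = 312; py0_1 = 336; px1_2 = 280; py1_2 = 64; center_x_3 = 224; center_y_3 = 304; radius_3 = 24; px0_4 = 168; py0_4 = 232; px0_5 = 72; py0_5 = 232; px1_5 = 112; py1_5 = 368; px1_6 = 88; py1_6 = 160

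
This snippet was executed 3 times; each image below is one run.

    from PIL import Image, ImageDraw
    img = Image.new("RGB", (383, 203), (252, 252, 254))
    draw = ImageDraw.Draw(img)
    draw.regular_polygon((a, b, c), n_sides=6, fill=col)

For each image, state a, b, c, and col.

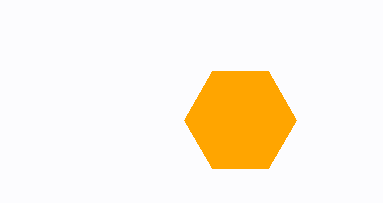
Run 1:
a = 240; b = 120; c = 56; col = 'orange'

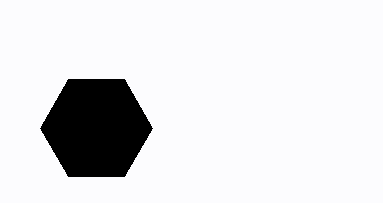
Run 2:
a = 96, b = 128, c = 56, col = 'black'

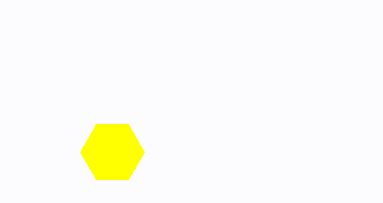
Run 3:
a = 112; b = 152; c = 32; col = 'yellow'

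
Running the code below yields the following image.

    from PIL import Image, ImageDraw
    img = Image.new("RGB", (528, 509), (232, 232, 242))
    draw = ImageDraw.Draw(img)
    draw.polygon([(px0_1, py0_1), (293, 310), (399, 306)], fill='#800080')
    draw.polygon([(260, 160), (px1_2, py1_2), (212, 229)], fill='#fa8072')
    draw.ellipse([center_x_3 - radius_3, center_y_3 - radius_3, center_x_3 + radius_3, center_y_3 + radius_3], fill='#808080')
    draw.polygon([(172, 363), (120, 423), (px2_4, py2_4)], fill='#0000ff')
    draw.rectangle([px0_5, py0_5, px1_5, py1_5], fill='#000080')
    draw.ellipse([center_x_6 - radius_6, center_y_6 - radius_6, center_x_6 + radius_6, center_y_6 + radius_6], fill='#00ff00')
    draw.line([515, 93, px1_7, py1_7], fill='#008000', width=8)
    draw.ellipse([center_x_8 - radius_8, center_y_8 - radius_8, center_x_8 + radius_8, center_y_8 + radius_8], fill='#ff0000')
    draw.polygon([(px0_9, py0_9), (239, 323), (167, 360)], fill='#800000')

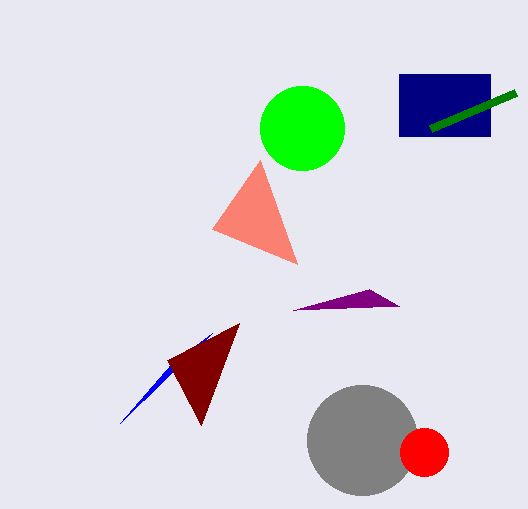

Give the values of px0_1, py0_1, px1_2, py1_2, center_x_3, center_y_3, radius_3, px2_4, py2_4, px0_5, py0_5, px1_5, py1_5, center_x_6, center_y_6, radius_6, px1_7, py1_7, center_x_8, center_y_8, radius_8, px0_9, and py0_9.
px0_1 = 369
py0_1 = 289
px1_2 = 297
py1_2 = 264
center_x_3 = 362
center_y_3 = 440
radius_3 = 55
px2_4 = 212
py2_4 = 333
px0_5 = 399
py0_5 = 74
px1_5 = 490
py1_5 = 136
center_x_6 = 302
center_y_6 = 128
radius_6 = 42
px1_7 = 430
py1_7 = 129
center_x_8 = 424
center_y_8 = 452
radius_8 = 24
px0_9 = 201
py0_9 = 425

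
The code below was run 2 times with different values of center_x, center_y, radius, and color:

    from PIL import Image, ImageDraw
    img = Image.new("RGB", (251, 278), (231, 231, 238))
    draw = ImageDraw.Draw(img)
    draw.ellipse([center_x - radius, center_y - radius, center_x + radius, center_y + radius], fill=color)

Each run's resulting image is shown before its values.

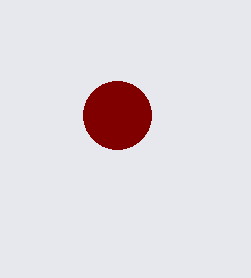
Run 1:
center_x = 117, center_y = 115, radius = 34, color = 'maroon'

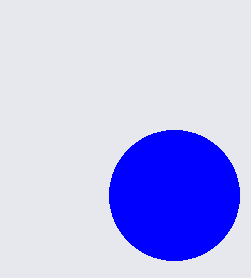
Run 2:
center_x = 174
center_y = 195
radius = 65
color = 'blue'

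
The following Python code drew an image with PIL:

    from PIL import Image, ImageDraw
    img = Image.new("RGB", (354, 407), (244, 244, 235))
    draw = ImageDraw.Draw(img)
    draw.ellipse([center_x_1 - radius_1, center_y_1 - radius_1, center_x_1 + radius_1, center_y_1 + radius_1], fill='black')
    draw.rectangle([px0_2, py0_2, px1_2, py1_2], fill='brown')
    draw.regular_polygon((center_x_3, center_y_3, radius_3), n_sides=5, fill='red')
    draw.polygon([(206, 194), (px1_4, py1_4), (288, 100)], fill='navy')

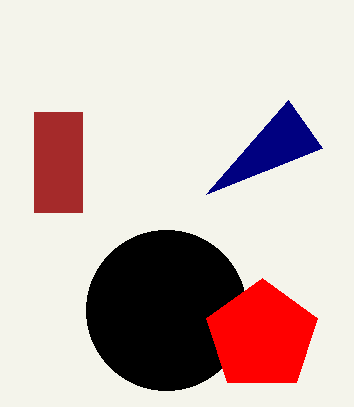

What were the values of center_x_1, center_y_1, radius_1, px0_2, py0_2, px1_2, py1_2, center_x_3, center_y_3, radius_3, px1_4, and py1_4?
center_x_1 = 166, center_y_1 = 310, radius_1 = 80, px0_2 = 34, py0_2 = 112, px1_2 = 82, py1_2 = 212, center_x_3 = 262, center_y_3 = 336, radius_3 = 58, px1_4 = 322, py1_4 = 148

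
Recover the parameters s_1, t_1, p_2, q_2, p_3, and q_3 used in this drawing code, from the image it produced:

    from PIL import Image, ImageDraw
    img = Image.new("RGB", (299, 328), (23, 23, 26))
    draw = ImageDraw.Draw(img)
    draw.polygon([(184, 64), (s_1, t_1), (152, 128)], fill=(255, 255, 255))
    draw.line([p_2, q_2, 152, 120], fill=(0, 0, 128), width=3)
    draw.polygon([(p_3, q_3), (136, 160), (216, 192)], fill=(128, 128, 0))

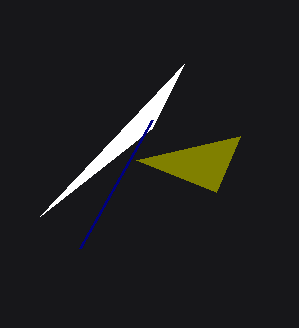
s_1 = 40, t_1 = 216, p_2 = 80, q_2 = 248, p_3 = 240, q_3 = 136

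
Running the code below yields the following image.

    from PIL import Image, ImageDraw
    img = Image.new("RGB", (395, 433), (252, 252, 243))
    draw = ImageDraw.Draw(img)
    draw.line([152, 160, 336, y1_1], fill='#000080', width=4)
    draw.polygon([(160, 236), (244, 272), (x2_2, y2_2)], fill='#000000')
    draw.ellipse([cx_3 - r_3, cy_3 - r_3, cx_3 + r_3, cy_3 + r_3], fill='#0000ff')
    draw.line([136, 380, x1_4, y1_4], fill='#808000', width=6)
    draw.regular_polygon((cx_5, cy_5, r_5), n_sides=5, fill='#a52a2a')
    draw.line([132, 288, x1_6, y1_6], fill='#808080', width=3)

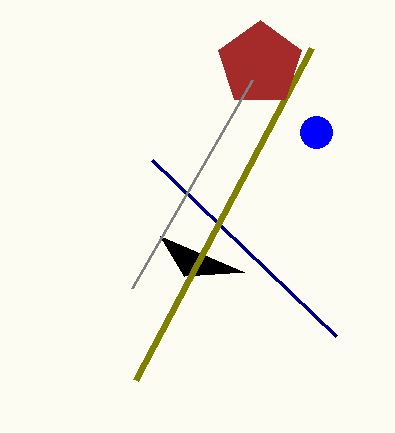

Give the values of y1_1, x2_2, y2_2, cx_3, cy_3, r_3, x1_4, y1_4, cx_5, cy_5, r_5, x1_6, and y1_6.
y1_1 = 336
x2_2 = 184
y2_2 = 276
cx_3 = 316
cy_3 = 132
r_3 = 16
x1_4 = 312
y1_4 = 48
cx_5 = 260
cy_5 = 64
r_5 = 44
x1_6 = 252
y1_6 = 80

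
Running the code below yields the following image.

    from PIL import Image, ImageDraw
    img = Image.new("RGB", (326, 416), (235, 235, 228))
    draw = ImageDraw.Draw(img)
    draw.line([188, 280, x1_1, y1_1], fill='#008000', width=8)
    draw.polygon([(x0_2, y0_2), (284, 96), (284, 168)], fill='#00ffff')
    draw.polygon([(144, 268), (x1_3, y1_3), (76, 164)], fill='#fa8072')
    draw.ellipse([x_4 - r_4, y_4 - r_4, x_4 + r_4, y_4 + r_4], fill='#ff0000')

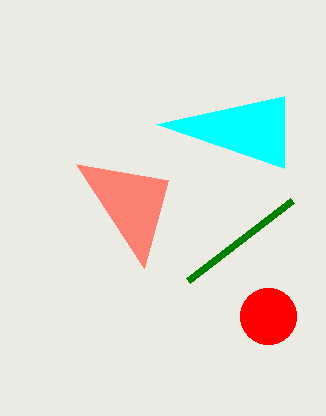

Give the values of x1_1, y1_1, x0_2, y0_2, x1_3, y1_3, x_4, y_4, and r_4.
x1_1 = 292, y1_1 = 200, x0_2 = 156, y0_2 = 124, x1_3 = 168, y1_3 = 180, x_4 = 268, y_4 = 316, r_4 = 28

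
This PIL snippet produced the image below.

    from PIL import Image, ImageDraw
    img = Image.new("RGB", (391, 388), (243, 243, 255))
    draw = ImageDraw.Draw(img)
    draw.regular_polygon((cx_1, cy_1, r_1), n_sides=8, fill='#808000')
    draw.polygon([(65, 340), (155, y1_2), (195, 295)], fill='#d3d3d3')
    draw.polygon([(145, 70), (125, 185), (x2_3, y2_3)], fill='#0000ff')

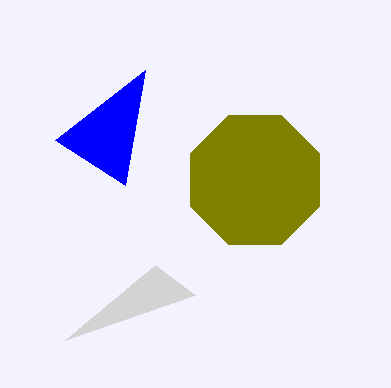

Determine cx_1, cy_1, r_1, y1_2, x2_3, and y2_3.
cx_1 = 255
cy_1 = 180
r_1 = 70
y1_2 = 265
x2_3 = 55
y2_3 = 140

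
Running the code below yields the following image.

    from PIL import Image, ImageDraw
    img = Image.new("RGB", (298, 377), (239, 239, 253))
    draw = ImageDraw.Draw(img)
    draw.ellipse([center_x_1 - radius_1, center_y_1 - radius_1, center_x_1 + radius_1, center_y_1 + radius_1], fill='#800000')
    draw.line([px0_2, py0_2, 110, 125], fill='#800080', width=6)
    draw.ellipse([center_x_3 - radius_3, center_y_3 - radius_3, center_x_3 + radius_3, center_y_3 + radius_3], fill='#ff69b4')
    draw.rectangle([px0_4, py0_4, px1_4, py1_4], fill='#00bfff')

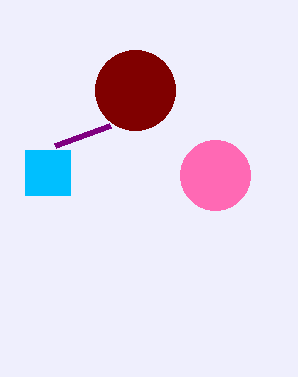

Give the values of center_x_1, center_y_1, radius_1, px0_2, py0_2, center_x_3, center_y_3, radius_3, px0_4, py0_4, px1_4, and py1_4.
center_x_1 = 135
center_y_1 = 90
radius_1 = 40
px0_2 = 55
py0_2 = 145
center_x_3 = 215
center_y_3 = 175
radius_3 = 35
px0_4 = 25
py0_4 = 150
px1_4 = 70
py1_4 = 195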